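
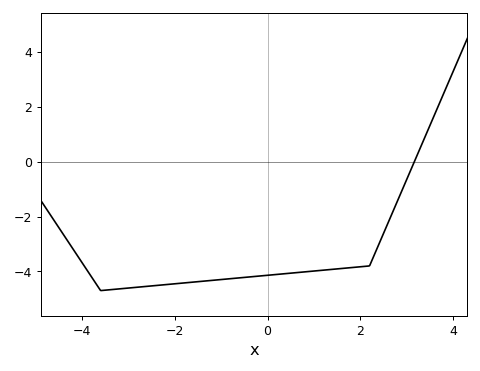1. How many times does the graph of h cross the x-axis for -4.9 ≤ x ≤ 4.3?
1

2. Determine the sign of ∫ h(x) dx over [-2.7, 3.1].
negative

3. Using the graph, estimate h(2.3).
-3.4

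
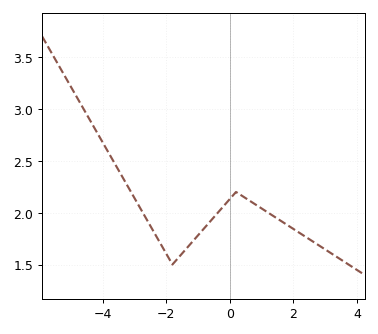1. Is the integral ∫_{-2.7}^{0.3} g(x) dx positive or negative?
positive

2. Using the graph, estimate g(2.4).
1.77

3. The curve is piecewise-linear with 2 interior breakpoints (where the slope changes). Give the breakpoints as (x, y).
(-1.8, 1.5); (0.2, 2.2)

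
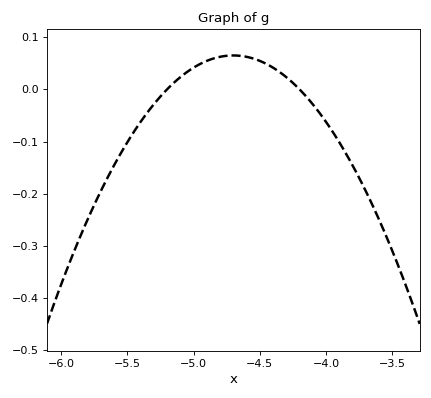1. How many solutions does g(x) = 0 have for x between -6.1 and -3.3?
2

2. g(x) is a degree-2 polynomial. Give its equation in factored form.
y = -0.26(x + 5.2)(x + 4.2)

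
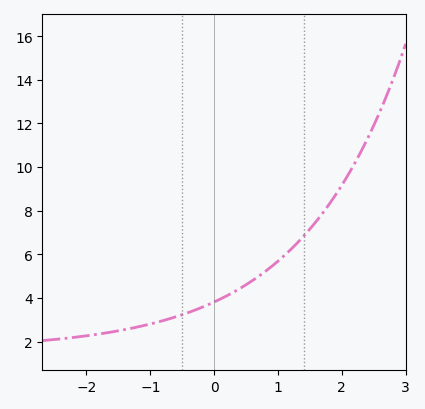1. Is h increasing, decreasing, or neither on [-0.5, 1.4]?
increasing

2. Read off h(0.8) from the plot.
5.22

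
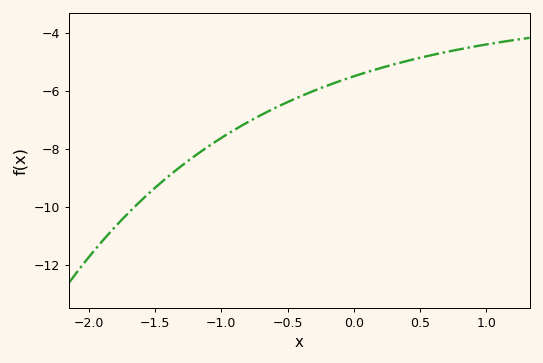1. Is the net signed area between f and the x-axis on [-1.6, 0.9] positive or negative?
negative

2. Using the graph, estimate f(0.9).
-4.47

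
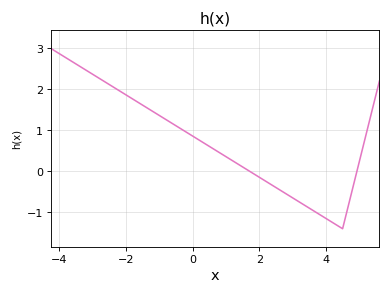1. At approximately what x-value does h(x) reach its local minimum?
4.5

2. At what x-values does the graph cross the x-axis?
1.71, 4.93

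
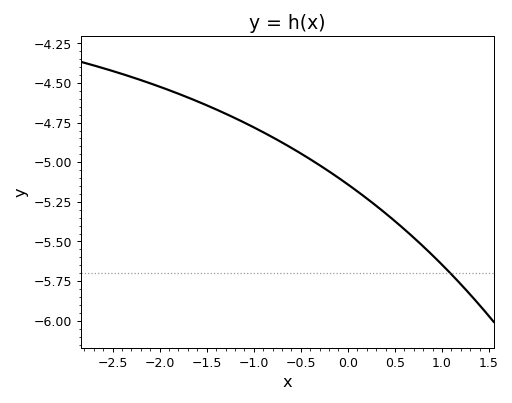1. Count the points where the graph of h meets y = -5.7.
1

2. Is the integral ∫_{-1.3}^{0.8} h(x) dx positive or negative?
negative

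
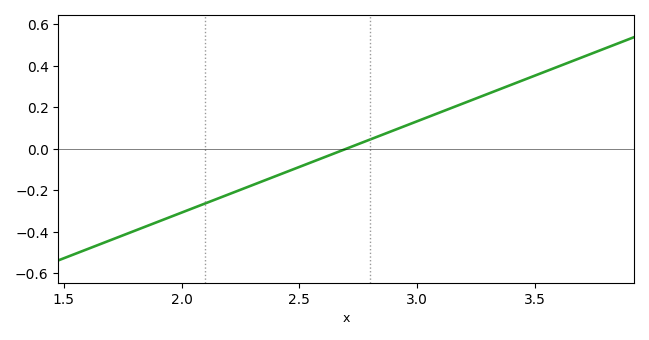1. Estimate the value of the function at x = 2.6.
-0.04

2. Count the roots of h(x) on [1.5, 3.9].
1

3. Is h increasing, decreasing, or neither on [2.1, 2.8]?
increasing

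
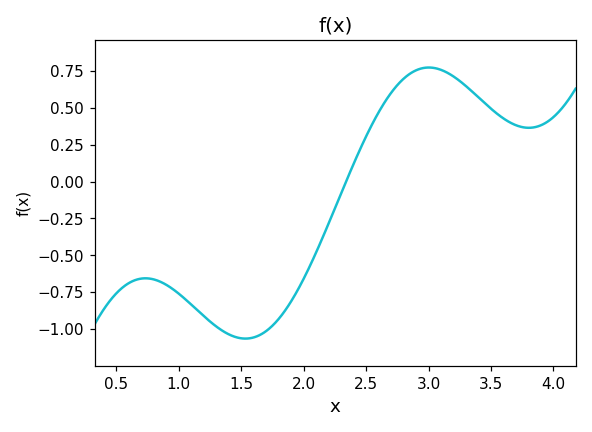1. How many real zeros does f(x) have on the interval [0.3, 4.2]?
1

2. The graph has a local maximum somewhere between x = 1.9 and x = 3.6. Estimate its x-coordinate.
3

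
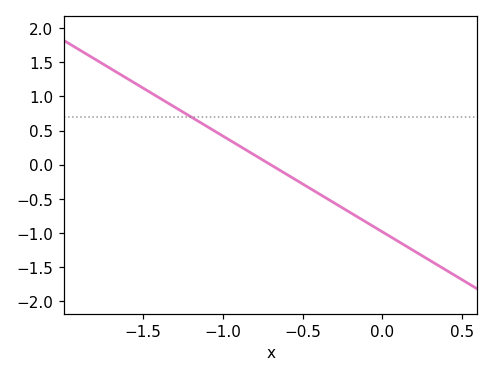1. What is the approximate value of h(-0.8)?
0.14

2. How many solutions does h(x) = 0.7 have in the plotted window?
1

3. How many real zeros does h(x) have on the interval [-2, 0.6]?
1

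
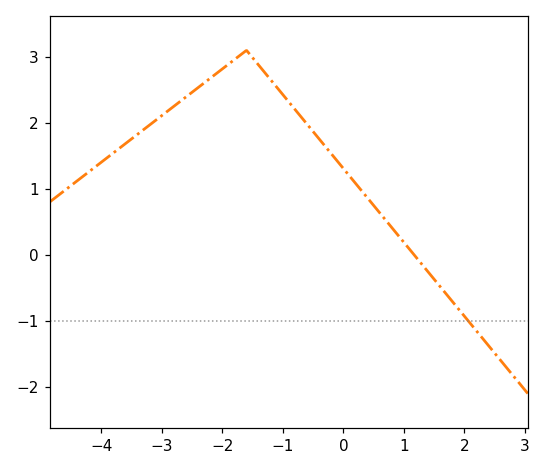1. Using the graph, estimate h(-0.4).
1.8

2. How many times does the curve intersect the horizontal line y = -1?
1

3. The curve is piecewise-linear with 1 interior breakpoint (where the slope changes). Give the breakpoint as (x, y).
(-1.6, 3.1)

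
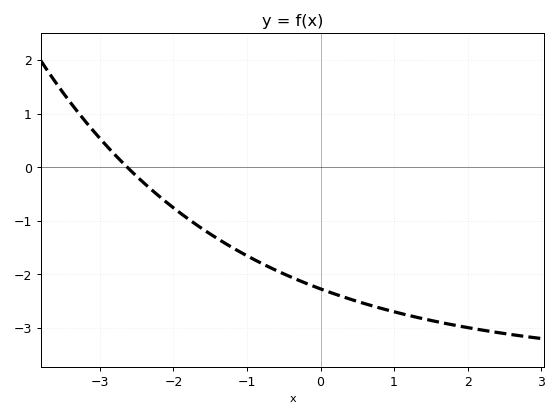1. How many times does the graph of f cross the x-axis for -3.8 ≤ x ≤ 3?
1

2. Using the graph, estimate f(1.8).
-2.94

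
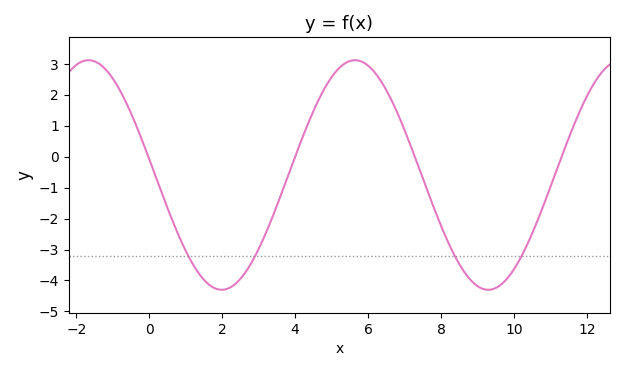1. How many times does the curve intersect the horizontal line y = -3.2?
4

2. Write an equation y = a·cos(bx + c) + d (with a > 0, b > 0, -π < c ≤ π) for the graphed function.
y = 3.71cos(0.86x + 1.4) - 0.59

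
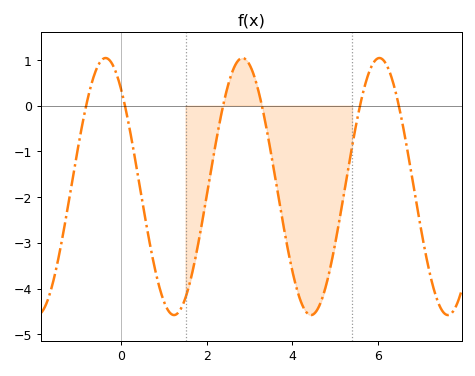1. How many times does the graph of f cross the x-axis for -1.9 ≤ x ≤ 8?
6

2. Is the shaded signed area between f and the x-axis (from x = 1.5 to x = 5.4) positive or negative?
negative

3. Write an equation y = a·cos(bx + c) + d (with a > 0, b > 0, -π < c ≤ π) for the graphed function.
y = 2.81cos(1.96x + 0.73) - 1.77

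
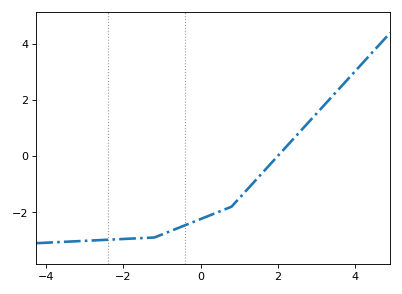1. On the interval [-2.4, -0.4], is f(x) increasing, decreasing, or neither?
increasing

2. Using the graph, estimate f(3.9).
2.88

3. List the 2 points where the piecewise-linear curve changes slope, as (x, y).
(-1.2, -2.9); (0.8, -1.8)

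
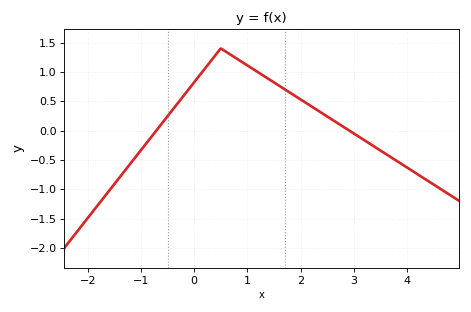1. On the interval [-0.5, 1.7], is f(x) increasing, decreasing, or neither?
neither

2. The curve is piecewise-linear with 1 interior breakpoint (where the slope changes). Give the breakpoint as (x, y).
(0.5, 1.4)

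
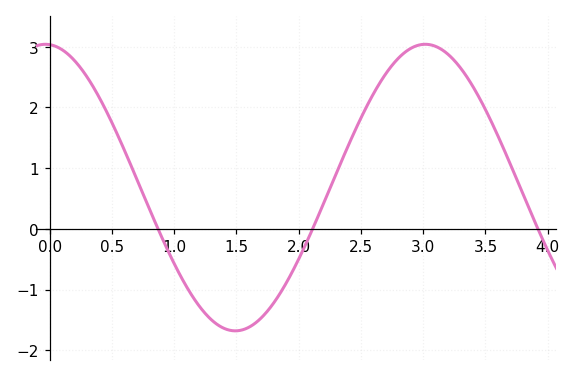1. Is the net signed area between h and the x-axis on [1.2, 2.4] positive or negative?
negative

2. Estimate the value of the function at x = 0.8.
0.3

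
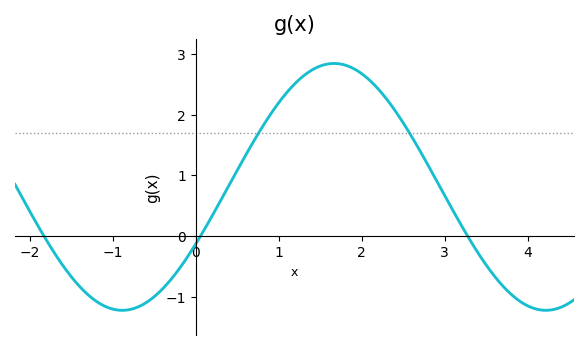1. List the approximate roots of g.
-1.8, 0.1, 3.3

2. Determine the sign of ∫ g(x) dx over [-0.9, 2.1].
positive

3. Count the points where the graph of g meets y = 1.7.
2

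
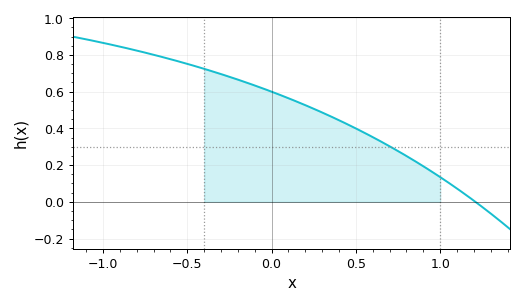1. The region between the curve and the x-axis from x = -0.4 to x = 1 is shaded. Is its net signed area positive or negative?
positive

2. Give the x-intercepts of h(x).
1.21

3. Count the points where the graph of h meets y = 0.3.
1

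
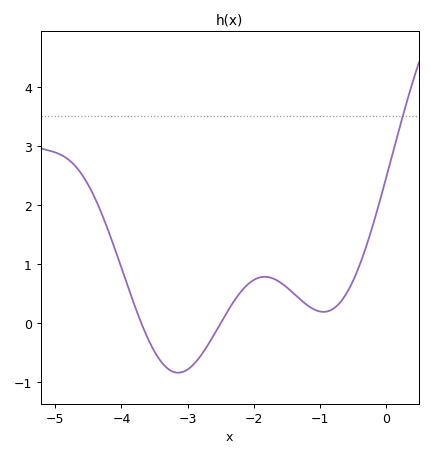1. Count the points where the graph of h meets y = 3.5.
1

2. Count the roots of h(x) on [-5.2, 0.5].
2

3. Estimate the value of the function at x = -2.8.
-0.549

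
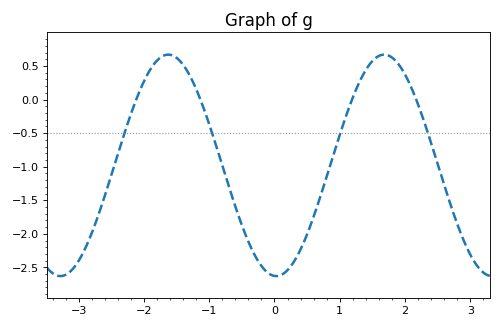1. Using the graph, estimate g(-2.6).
-1.45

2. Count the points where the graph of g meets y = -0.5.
4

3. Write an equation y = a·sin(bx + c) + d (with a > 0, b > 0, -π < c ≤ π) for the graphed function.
y = 1.65sin(1.9x - 1.6) - 0.98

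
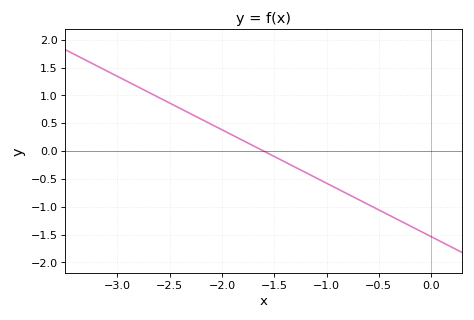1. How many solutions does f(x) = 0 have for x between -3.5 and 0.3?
1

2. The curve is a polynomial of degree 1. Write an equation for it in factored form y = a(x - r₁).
y = -0.96(x + 1.6)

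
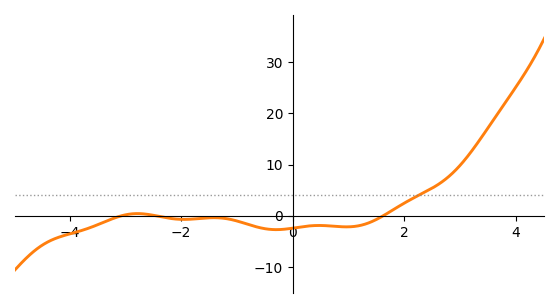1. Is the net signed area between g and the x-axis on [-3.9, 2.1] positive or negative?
negative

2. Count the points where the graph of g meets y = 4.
1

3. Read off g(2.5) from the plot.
5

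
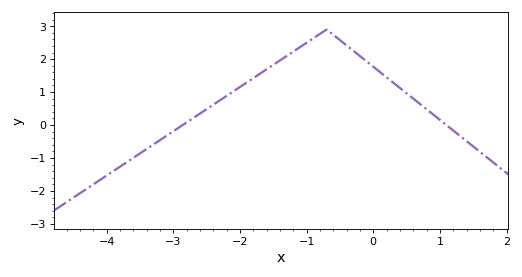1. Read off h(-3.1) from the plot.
-0.3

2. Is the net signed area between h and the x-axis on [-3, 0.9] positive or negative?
positive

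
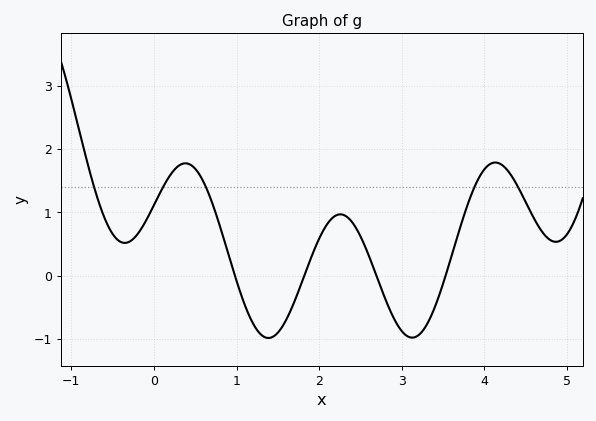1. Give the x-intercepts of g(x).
0.98, 1.82, 2.69, 3.53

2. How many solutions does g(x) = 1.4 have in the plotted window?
5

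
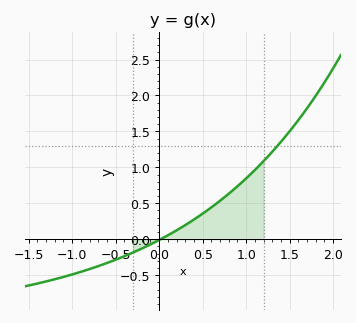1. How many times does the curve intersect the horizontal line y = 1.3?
1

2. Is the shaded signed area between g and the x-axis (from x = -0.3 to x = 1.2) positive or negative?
positive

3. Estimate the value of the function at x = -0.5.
-0.284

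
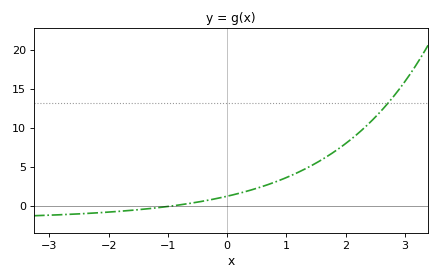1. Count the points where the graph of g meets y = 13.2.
1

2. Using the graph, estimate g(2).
7.97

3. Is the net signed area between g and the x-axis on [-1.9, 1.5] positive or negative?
positive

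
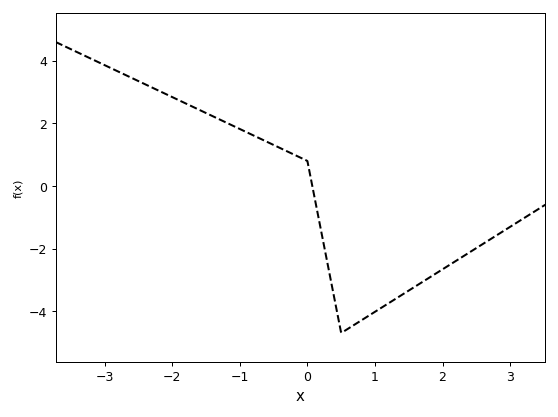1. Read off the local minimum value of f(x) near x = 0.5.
-4.7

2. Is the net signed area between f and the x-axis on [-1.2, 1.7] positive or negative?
negative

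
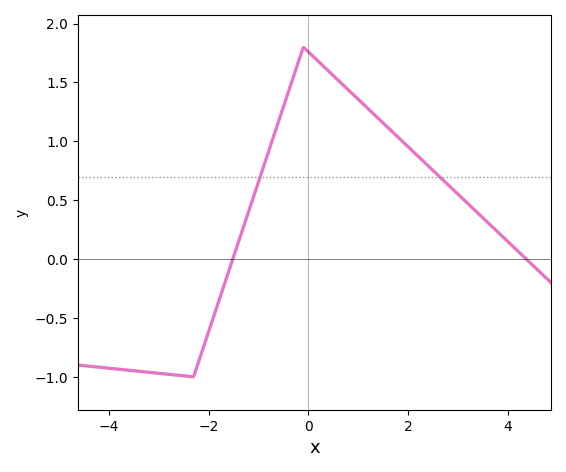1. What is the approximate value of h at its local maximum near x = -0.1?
1.8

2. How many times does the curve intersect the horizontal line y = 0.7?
2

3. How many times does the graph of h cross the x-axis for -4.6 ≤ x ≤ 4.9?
2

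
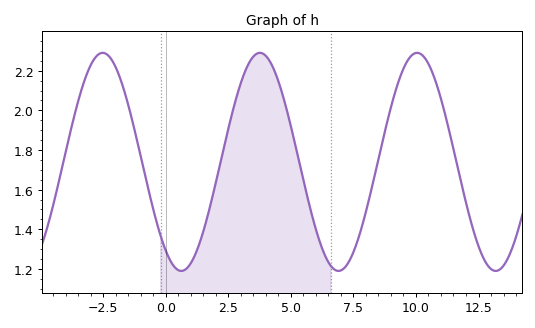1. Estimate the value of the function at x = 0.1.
1.26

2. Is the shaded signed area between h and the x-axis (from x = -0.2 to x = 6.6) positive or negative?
positive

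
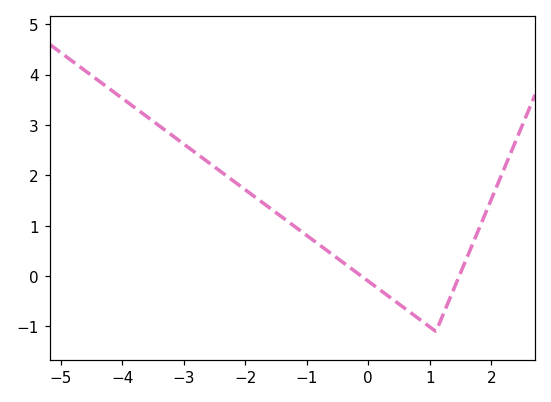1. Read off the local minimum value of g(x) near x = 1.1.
-1.1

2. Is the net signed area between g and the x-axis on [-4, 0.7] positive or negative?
positive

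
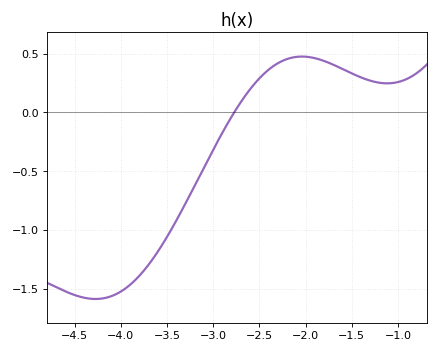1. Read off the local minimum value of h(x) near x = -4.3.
-1.6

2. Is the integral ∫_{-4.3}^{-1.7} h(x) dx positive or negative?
negative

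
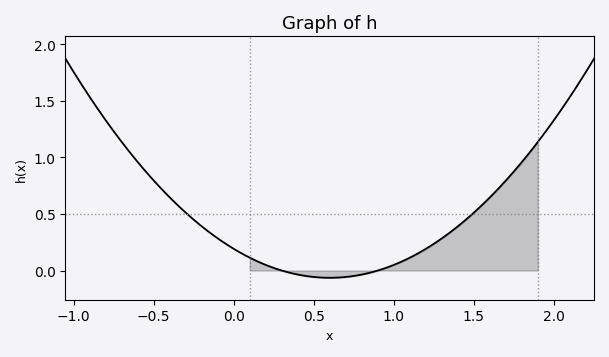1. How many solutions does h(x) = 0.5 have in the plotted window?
2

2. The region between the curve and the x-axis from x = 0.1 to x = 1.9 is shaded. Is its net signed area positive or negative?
positive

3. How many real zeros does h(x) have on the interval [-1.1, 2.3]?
2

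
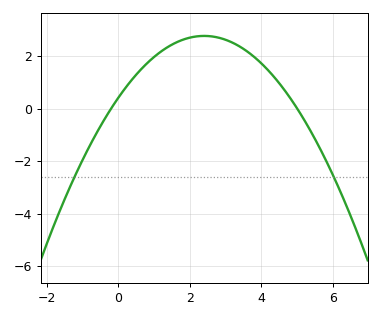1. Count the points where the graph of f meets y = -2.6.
2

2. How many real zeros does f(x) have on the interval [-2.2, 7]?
2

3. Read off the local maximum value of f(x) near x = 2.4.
2.77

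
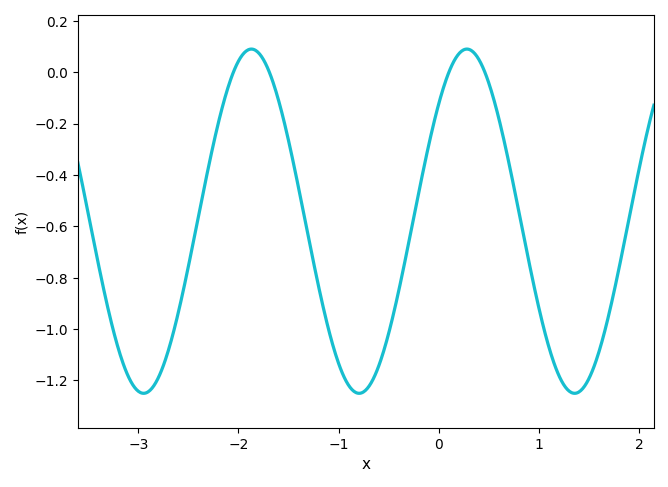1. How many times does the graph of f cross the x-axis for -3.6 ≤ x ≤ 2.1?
4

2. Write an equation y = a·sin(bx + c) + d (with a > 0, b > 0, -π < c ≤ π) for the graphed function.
y = 0.67sin(2.92x + 0.75) - 0.58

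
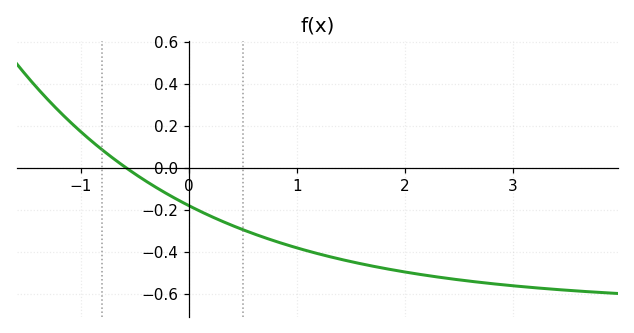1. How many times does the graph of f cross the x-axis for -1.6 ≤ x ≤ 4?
1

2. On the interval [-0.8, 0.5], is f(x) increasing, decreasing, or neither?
decreasing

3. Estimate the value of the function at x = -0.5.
-0.02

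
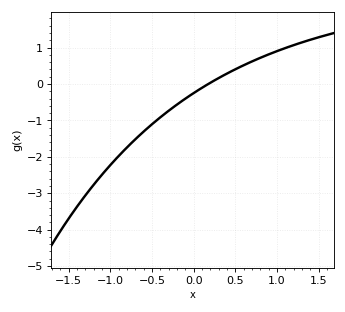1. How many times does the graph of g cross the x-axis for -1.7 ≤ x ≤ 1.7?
1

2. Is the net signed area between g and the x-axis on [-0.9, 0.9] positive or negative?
negative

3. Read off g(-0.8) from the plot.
-1.74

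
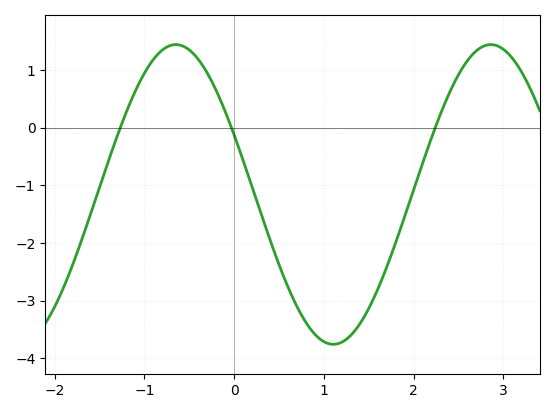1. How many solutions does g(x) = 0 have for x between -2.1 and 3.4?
3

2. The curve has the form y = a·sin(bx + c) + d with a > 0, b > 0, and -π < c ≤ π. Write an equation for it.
y = 2.6sin(1.8x + 2.7) - 1.16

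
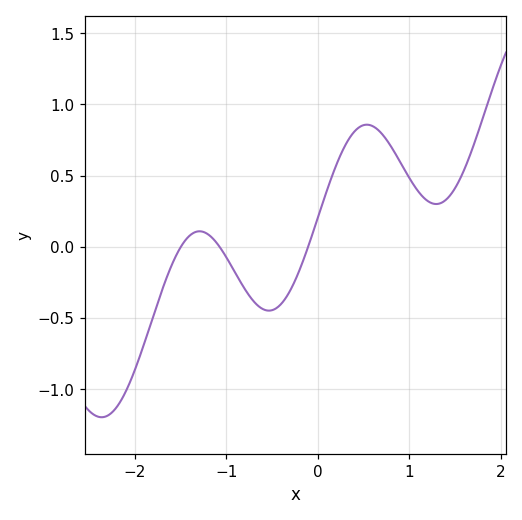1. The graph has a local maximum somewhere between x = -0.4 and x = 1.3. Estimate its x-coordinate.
0.5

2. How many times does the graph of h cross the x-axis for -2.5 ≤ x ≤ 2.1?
3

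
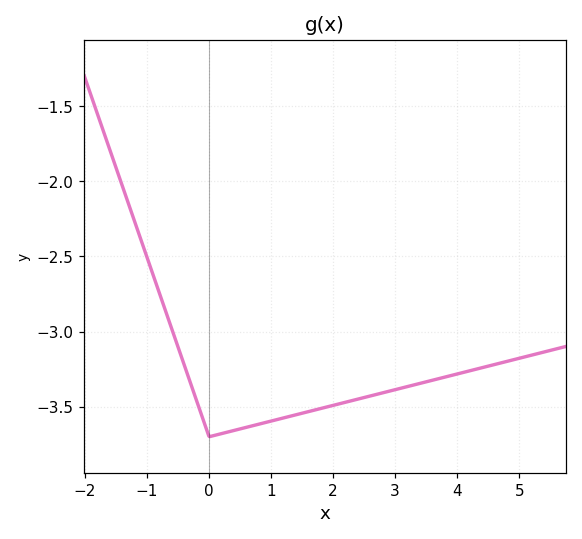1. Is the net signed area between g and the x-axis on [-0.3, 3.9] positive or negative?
negative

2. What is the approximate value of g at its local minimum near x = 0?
-3.7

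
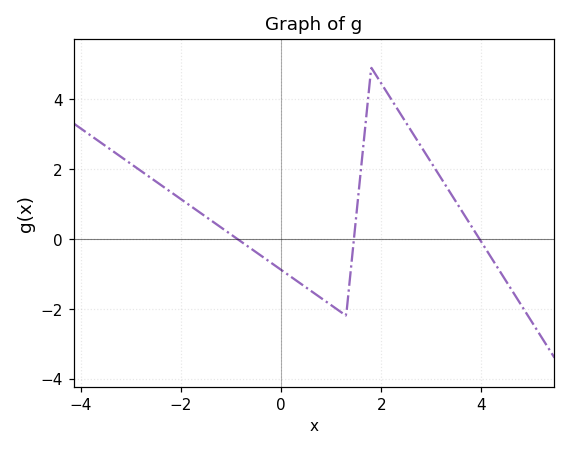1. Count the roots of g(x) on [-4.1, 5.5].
3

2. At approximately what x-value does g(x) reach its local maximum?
1.8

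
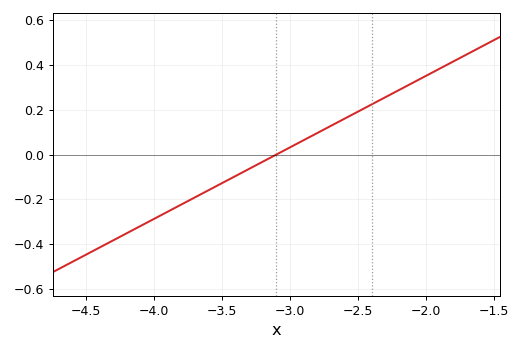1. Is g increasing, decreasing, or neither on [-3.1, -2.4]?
increasing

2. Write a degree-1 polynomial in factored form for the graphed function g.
y = 0.32(x + 3.1)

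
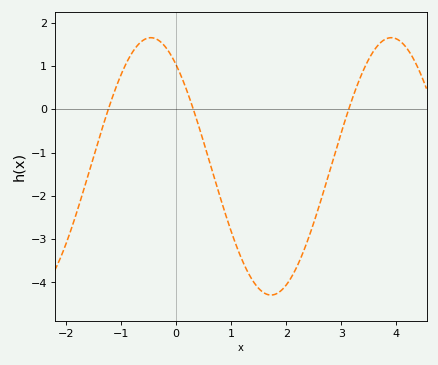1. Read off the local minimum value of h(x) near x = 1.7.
-4.29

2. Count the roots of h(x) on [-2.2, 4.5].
3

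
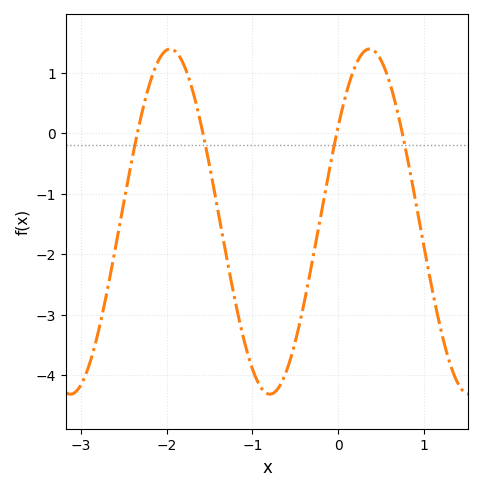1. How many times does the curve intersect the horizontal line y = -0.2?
4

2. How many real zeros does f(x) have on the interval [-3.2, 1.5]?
4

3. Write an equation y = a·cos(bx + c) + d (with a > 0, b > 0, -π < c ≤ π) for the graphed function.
y = 2.85cos(2.7x - 0.99) - 1.46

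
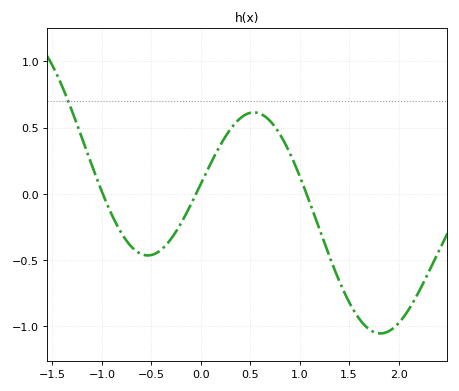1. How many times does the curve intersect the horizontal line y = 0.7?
1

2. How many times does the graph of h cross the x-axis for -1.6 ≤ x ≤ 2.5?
3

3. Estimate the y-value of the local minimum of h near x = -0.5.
-0.45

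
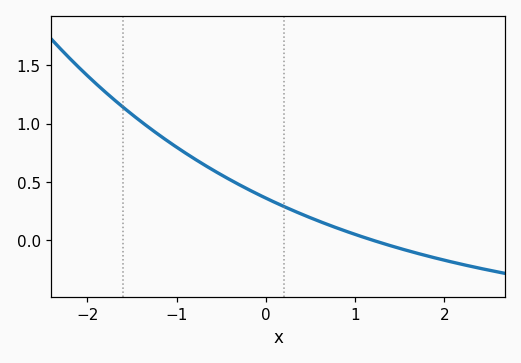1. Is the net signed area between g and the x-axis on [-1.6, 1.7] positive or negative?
positive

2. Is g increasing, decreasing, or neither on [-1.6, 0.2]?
decreasing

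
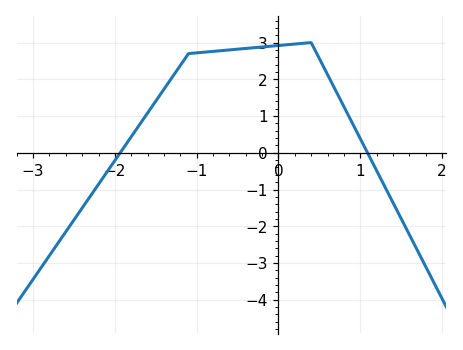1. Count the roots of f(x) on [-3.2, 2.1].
2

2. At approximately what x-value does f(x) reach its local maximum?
0.4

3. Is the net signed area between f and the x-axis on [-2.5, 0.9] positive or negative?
positive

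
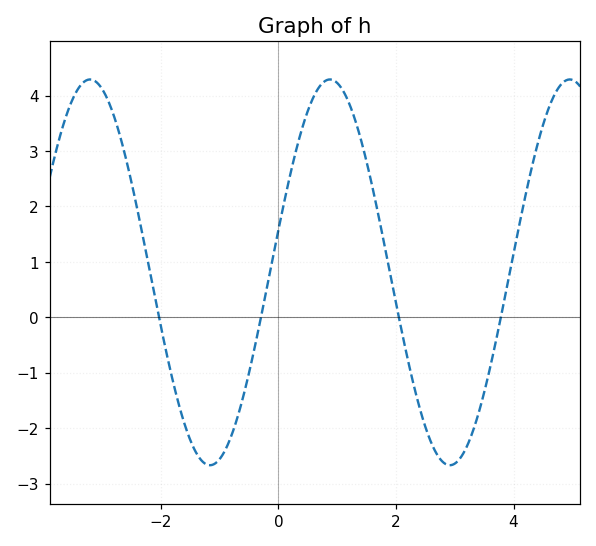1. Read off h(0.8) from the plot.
4.3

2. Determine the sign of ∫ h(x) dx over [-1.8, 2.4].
positive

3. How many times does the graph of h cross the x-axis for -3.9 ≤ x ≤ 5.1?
4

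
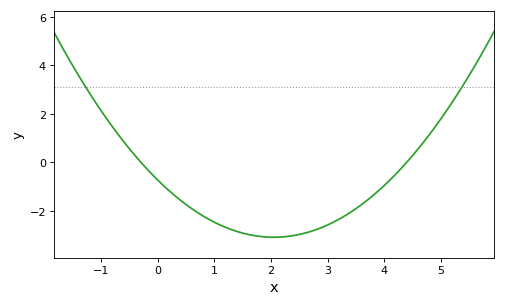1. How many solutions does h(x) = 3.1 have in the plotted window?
2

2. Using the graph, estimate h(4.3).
-0.258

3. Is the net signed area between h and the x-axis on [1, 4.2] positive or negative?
negative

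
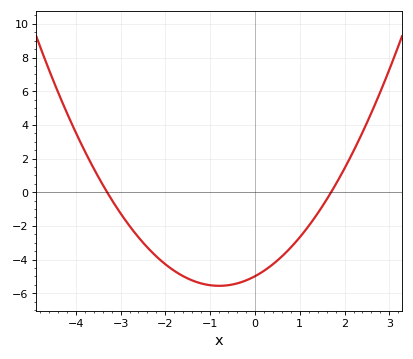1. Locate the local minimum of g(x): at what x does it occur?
-0.8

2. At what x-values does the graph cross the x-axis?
-3.3, 1.7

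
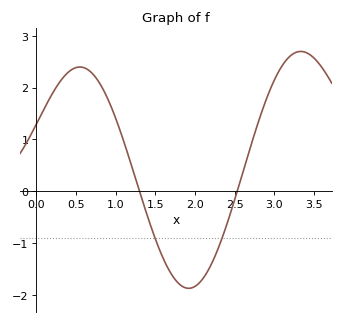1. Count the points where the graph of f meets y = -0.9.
2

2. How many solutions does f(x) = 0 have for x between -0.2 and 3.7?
2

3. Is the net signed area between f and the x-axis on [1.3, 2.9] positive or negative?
negative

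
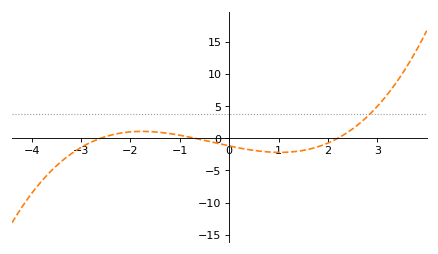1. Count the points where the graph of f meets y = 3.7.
1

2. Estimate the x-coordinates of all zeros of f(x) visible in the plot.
-2.6, -0.8, 2.2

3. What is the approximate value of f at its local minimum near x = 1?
-2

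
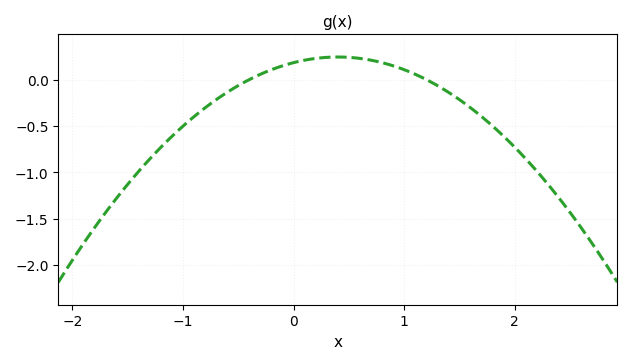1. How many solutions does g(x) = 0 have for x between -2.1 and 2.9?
2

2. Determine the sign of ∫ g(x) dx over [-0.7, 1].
positive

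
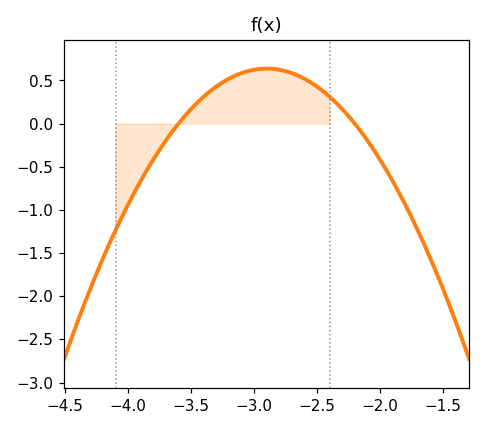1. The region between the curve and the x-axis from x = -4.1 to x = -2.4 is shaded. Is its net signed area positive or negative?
positive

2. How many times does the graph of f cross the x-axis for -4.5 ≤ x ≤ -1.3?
2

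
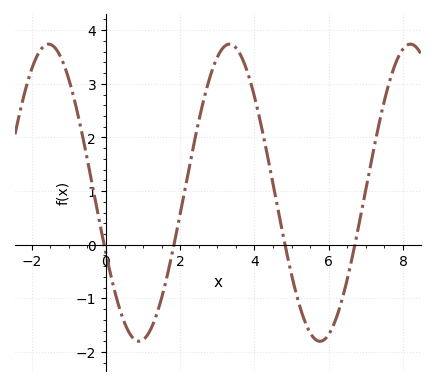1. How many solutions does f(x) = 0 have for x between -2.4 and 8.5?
4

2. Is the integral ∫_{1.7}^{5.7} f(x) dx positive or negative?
positive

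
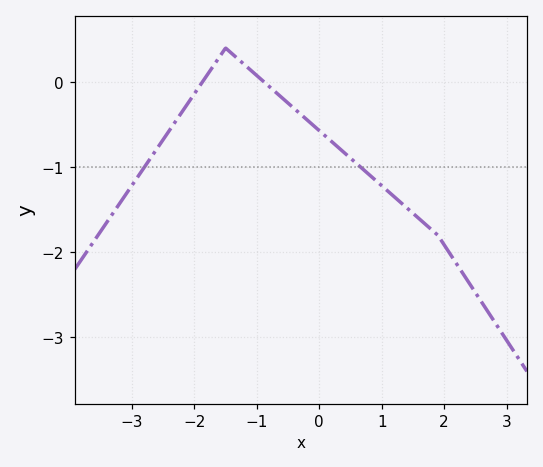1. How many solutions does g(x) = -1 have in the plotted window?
2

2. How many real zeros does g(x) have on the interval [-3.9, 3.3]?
2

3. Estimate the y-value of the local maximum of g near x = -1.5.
0.4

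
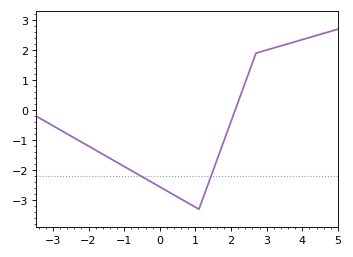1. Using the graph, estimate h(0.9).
-3.2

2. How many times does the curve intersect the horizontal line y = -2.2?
2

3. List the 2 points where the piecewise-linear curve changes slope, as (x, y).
(1.1, -3.3); (2.7, 1.9)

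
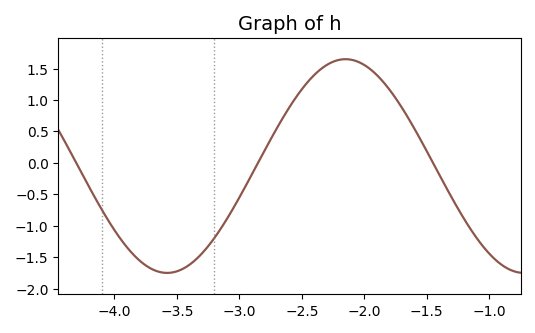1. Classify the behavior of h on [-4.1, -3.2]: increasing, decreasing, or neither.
neither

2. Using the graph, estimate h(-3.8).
-1.55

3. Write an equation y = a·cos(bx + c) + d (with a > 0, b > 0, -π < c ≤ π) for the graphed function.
y = 1.7cos(2.2x - 1.6) - 0.05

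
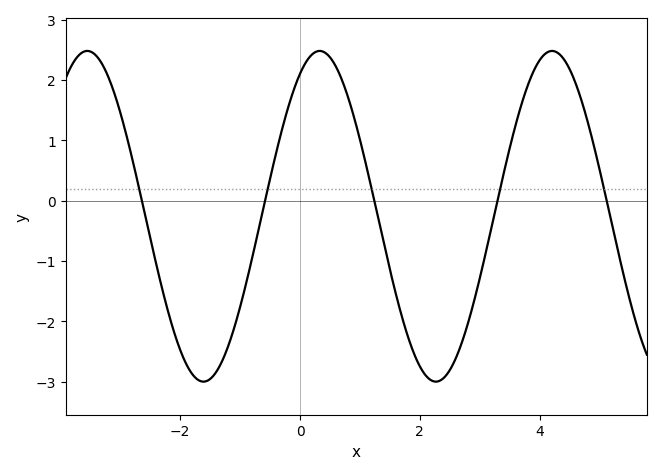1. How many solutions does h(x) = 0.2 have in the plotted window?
5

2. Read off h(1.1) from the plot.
0.603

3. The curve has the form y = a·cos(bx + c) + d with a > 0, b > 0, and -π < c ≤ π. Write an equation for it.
y = 2.74cos(1.62x - 0.532) - 0.26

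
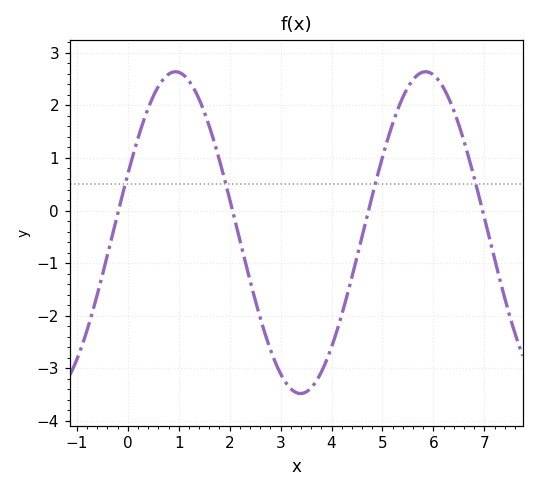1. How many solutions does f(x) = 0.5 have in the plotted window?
4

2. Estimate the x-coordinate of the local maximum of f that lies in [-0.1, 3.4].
0.938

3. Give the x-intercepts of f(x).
-0.183, 2.06, 4.73, 6.97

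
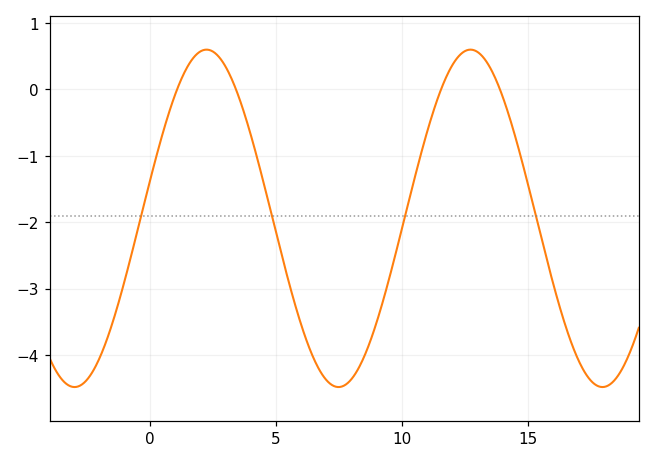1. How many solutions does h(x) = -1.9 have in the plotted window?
4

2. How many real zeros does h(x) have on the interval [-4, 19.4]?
4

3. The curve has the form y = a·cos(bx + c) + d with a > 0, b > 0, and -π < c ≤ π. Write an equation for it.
y = 2.54cos(0.6x - 1.4) - 1.94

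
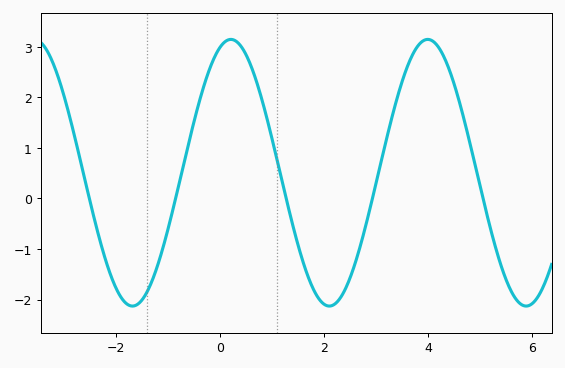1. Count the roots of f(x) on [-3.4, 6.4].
5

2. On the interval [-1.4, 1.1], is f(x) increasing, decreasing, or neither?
neither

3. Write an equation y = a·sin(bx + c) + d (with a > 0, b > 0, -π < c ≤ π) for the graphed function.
y = 2.64sin(1.7x + 1.2) + 0.51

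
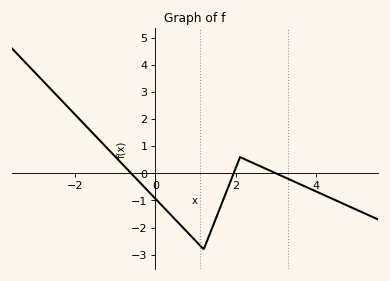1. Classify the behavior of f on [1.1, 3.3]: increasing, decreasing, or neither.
neither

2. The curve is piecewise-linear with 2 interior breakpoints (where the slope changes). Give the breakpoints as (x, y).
(1.2, -2.8); (2.1, 0.6)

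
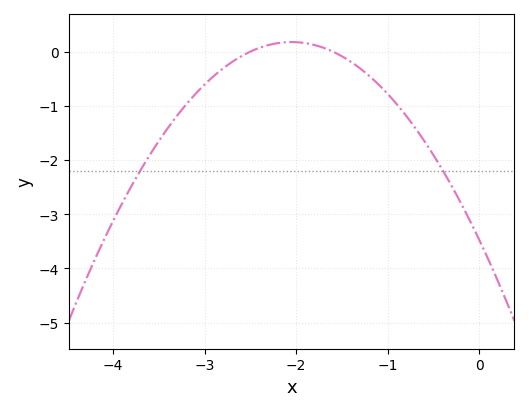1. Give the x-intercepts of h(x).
-2.5, -1.6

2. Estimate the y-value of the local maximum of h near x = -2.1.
0.2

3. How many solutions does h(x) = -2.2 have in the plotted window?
2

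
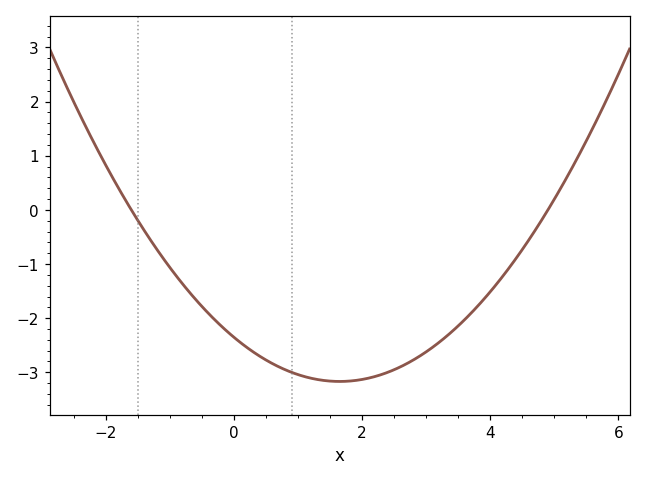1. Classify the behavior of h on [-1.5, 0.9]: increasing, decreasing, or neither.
decreasing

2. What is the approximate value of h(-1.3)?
-0.558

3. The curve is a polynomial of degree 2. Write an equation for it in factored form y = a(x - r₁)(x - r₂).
y = 0.3(x + 1.6)(x - 4.9)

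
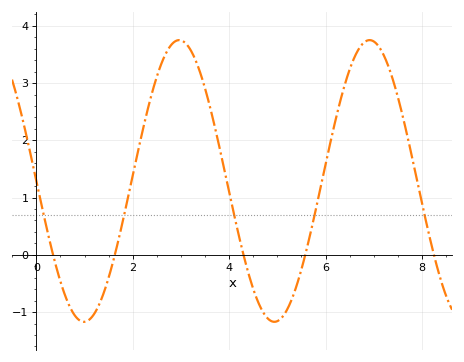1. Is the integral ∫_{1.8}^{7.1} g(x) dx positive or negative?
positive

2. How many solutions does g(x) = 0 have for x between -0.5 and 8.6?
5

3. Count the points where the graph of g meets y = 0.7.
5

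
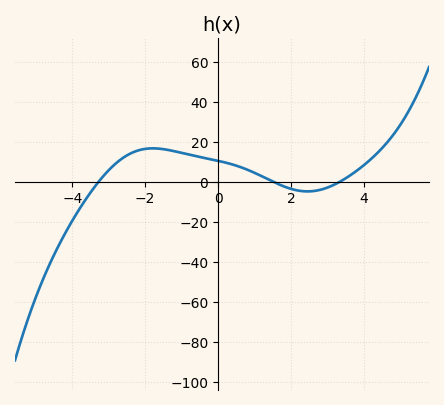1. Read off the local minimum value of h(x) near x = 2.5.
-4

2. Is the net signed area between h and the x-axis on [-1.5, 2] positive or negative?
positive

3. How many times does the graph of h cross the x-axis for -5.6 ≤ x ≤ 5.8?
3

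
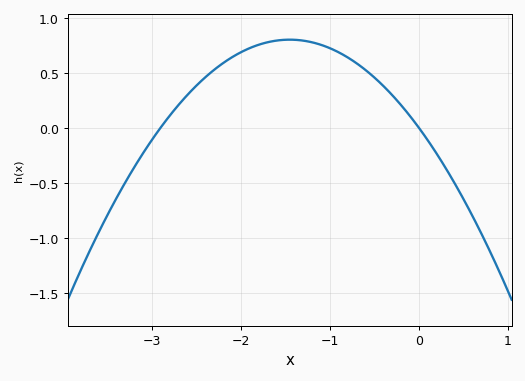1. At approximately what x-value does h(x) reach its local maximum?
-1.45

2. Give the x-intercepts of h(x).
-2.9, 0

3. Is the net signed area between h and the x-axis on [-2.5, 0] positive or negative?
positive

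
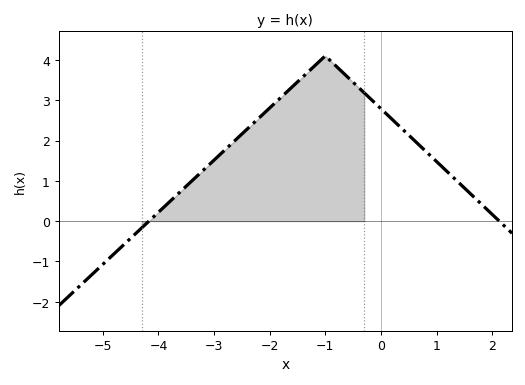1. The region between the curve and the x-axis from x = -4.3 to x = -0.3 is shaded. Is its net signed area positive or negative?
positive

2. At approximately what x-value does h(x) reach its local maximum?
-1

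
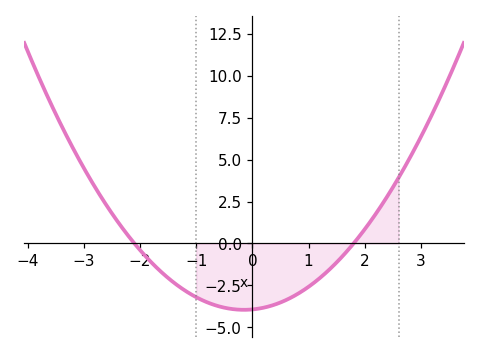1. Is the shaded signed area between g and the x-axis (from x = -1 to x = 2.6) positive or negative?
negative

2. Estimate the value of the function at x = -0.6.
-3.74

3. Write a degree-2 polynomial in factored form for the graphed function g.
y = 1.04(x + 2.1)(x - 1.8)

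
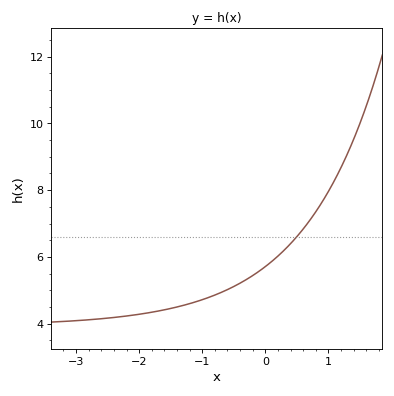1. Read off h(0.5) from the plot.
6.61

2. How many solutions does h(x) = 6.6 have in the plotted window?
1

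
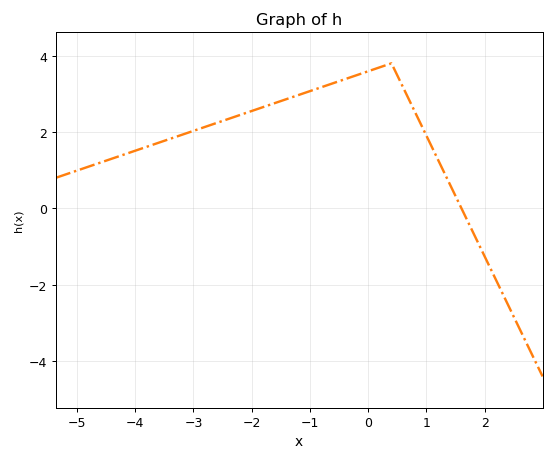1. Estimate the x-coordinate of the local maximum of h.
0.398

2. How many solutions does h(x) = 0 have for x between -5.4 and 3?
1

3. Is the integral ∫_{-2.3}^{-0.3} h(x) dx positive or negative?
positive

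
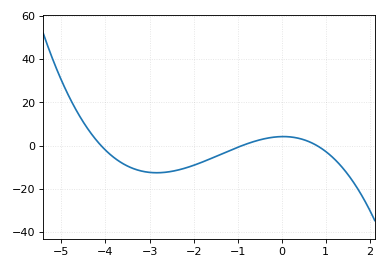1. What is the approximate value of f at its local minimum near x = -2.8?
-12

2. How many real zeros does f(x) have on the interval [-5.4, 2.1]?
3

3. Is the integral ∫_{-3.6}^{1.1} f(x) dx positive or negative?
negative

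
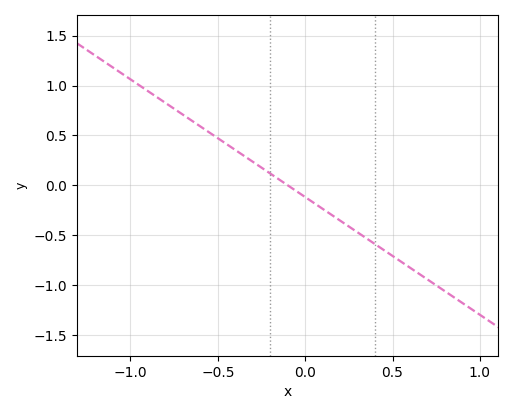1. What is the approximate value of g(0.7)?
-0.95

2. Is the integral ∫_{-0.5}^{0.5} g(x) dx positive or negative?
negative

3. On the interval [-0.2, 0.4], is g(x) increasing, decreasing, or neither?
decreasing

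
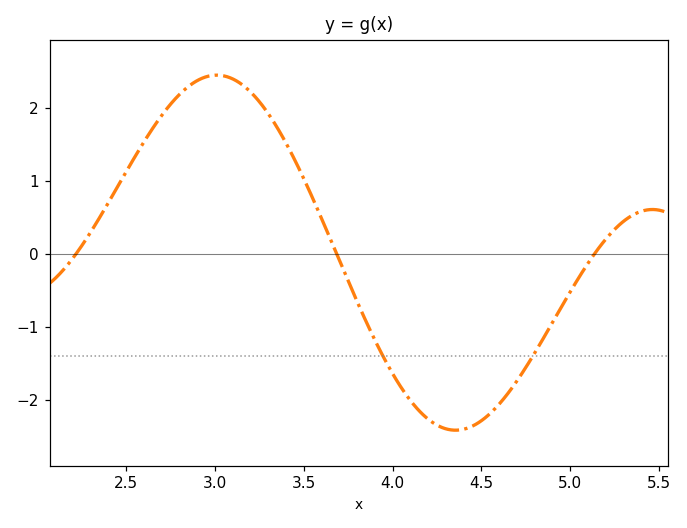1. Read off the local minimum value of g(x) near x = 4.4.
-2.4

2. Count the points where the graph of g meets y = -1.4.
2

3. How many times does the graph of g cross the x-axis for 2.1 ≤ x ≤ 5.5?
3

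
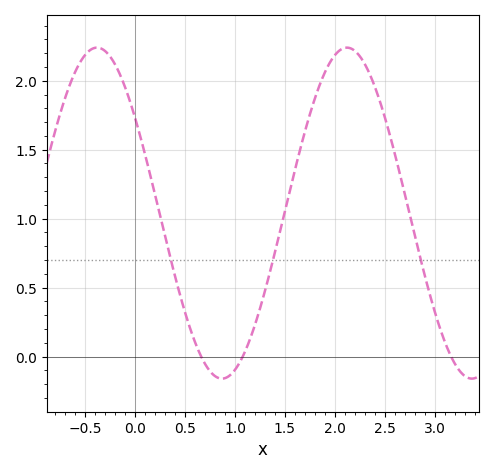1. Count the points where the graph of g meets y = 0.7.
3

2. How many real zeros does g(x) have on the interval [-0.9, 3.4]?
3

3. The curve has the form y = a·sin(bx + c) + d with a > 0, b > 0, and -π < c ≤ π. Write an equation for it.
y = 1.2sin(2.51x + 2.53) + 1.04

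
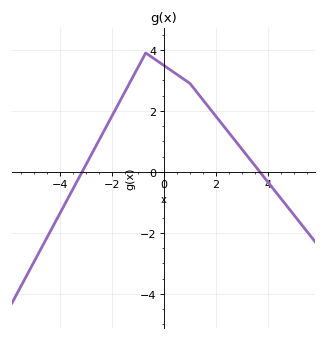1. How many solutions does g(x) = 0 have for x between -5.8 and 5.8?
2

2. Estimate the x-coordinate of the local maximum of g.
-0.6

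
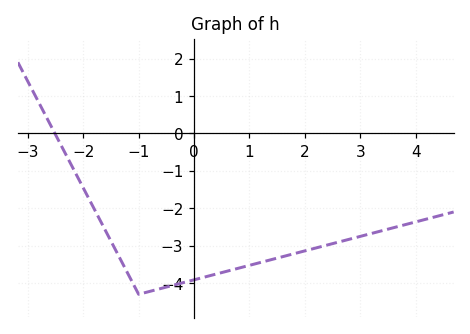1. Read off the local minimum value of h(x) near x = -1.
-4.3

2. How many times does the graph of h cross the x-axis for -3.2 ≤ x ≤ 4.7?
1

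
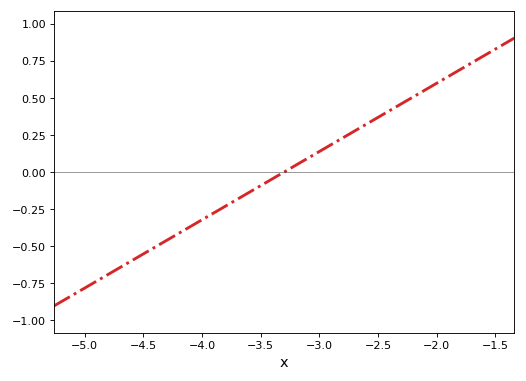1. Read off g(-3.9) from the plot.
-0.276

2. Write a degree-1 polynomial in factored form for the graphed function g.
y = 0.46(x + 3.3)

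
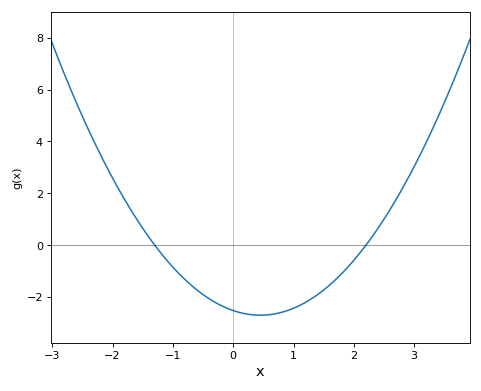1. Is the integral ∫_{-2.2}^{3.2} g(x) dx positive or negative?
negative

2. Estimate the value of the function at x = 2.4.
0.651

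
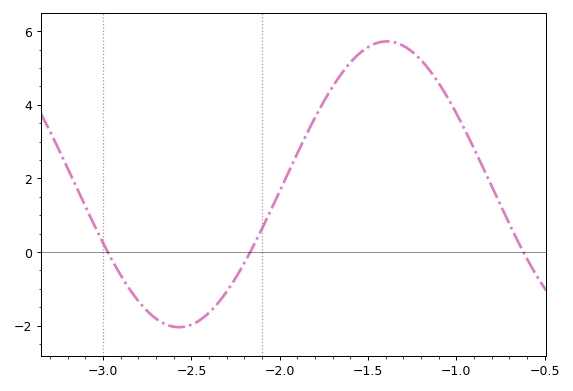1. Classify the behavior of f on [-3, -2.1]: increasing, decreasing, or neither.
neither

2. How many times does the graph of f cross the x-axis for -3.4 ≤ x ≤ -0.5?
3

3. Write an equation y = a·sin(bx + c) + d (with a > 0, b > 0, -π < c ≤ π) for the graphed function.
y = 3.88sin(2.7x - 0.99) + 1.84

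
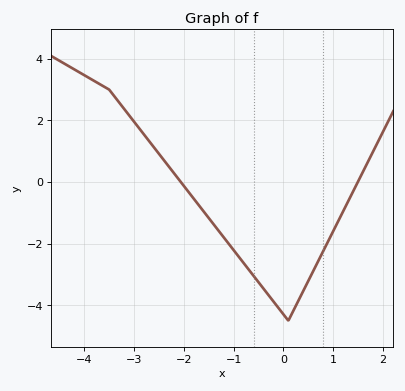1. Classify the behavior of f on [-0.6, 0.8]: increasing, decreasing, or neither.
neither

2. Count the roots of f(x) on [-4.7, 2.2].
2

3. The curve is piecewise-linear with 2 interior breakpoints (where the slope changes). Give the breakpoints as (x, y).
(-3.5, 3); (0.1, -4.5)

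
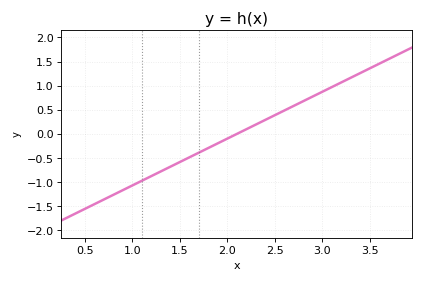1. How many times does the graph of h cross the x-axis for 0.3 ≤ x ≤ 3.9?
1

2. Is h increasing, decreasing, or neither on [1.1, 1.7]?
increasing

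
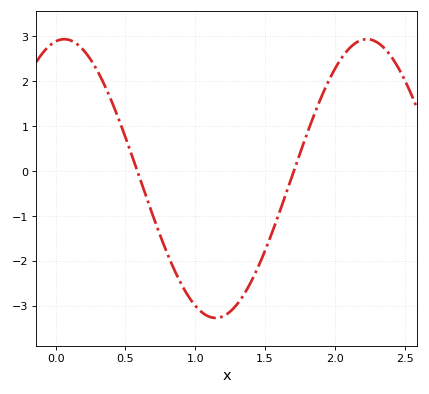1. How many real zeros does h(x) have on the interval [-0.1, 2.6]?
2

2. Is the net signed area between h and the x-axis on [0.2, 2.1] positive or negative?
negative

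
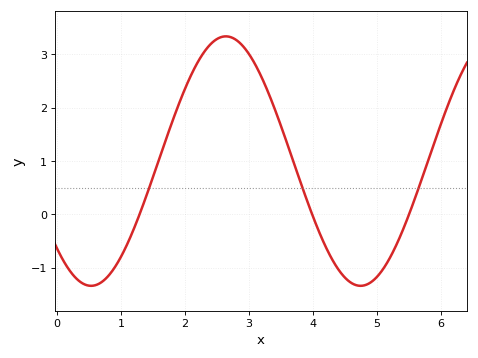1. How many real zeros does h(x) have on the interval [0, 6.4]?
3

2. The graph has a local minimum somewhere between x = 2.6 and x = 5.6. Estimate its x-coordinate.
4.7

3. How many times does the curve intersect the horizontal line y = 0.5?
3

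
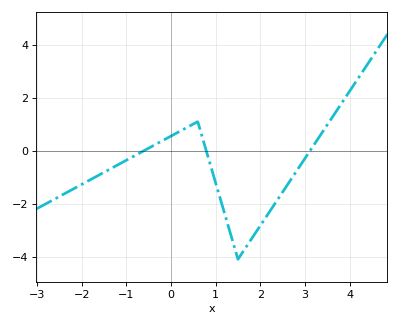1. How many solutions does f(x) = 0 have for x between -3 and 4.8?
3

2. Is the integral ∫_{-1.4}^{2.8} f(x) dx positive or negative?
negative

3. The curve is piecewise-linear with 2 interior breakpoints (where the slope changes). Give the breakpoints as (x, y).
(0.6, 1.1); (1.5, -4.1)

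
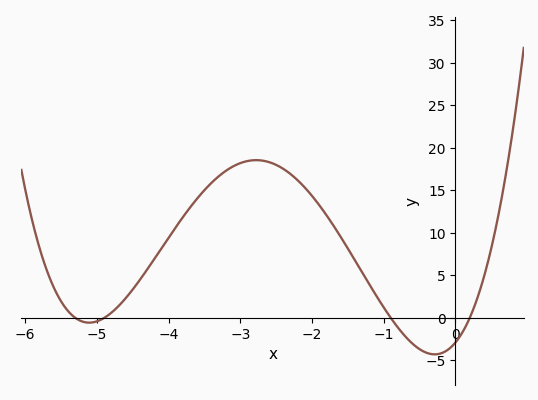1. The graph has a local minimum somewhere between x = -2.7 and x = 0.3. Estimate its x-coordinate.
-0.3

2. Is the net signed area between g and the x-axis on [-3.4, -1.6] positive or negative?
positive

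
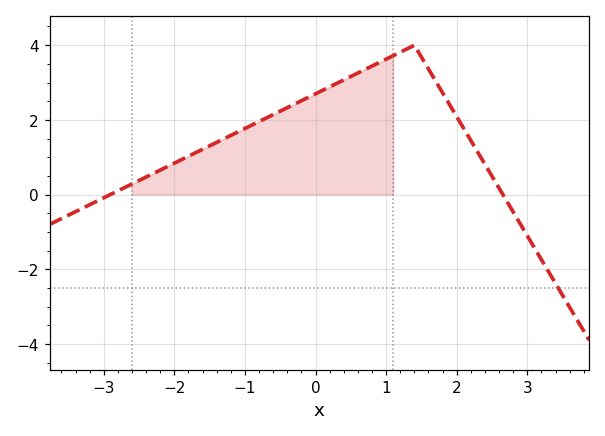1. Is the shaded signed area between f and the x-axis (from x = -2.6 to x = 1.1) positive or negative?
positive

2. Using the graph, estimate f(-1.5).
1.4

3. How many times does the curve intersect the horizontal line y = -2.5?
1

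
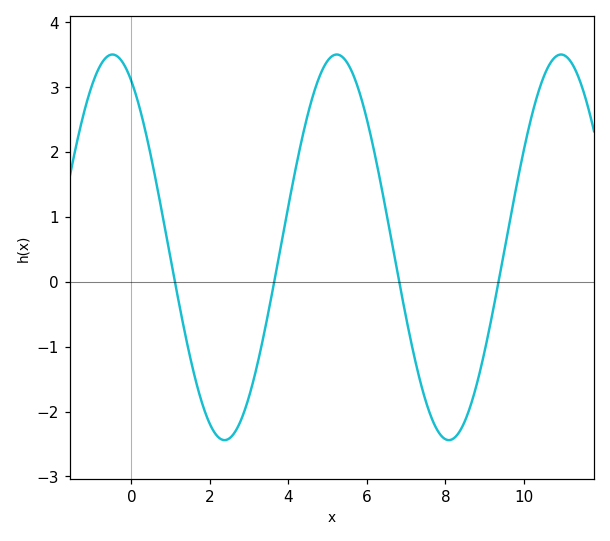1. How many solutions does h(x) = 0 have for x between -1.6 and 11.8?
4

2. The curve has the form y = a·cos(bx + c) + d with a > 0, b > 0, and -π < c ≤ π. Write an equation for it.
y = 2.97cos(1.1x + 0.53) + 0.53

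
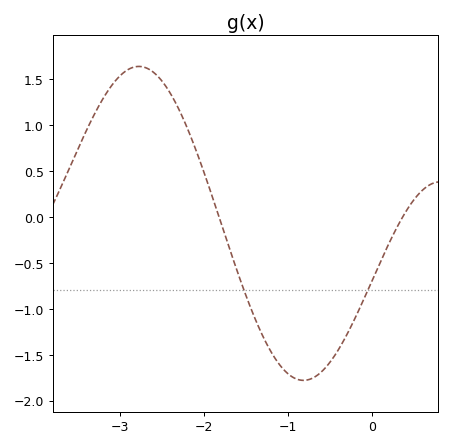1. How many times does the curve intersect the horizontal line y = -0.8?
2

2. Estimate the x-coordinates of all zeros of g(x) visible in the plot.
-1.8, 0.4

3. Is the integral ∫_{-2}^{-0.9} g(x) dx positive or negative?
negative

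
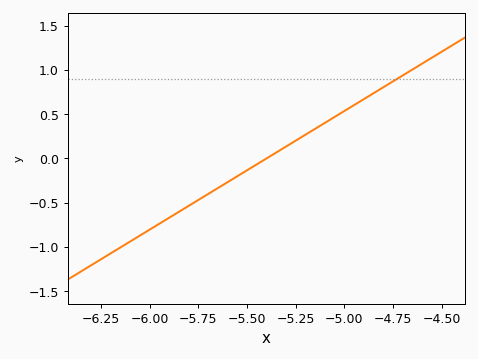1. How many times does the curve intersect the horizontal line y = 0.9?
1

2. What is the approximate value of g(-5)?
0.536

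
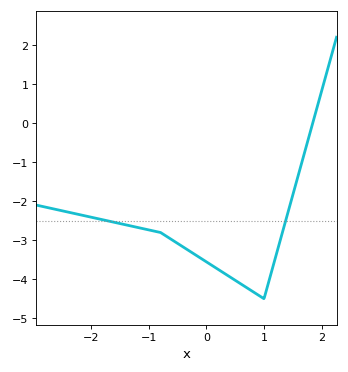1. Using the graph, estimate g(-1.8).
-2.48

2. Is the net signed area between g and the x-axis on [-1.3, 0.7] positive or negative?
negative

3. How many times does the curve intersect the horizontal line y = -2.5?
2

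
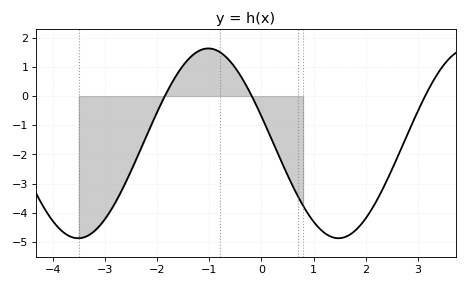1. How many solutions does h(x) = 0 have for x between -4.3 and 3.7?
3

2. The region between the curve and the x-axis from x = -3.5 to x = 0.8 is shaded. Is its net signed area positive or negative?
negative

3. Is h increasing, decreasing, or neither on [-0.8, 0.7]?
decreasing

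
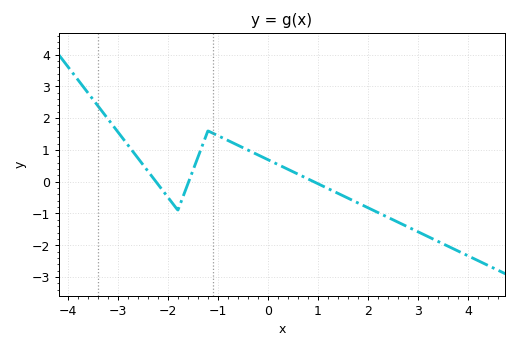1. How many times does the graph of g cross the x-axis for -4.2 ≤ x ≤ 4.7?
3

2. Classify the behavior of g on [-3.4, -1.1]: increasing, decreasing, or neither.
neither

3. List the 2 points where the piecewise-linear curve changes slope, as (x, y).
(-1.8, -0.9); (-1.2, 1.6)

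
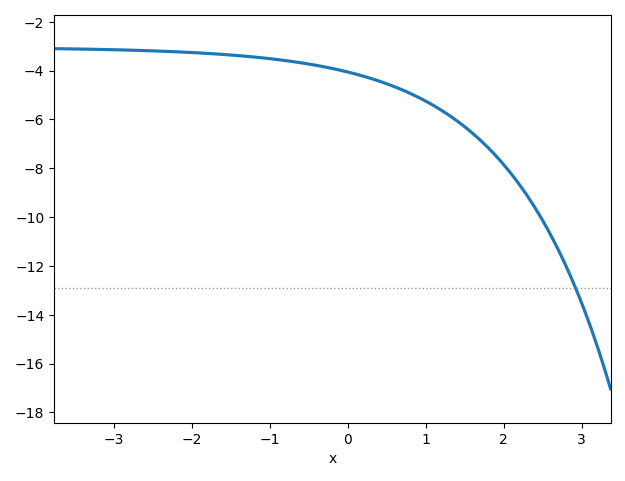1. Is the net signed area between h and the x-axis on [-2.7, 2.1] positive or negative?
negative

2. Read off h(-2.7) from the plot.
-3.2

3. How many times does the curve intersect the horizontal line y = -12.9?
1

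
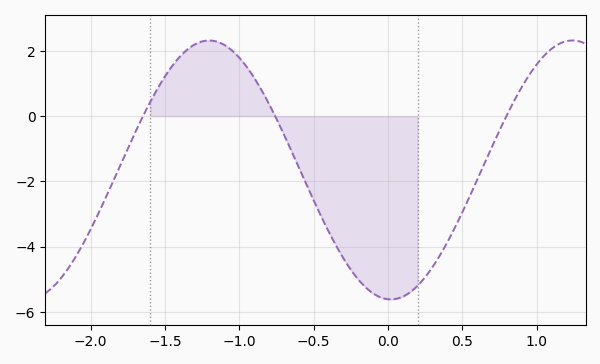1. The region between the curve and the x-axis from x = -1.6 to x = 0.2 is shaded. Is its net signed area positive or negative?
negative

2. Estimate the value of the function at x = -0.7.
-0.6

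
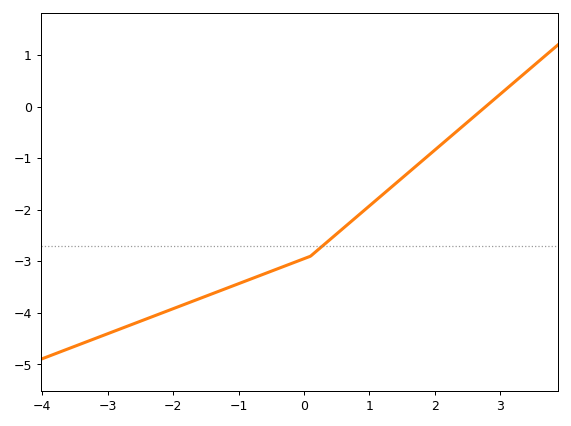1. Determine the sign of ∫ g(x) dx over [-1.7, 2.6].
negative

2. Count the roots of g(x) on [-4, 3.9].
1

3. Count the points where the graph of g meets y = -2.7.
1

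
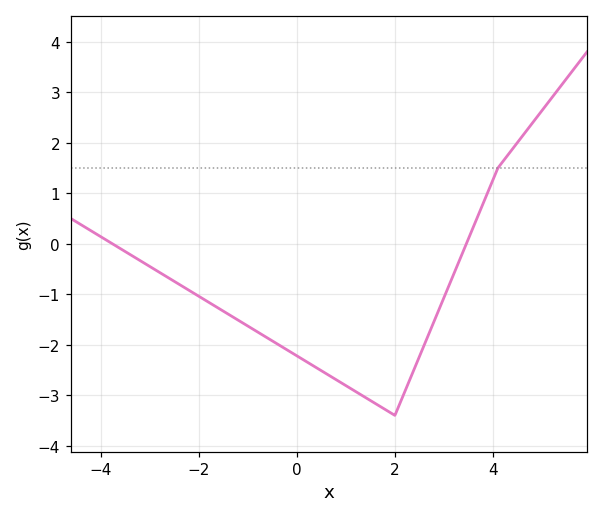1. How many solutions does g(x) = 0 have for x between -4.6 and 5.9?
2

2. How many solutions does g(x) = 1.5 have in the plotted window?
1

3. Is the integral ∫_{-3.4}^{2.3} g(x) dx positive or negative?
negative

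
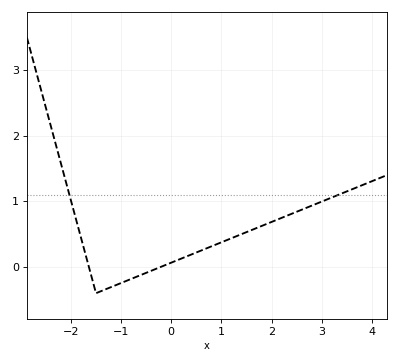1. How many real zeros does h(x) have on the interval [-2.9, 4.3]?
2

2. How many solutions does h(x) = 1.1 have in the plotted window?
2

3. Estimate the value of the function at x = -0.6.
-0.1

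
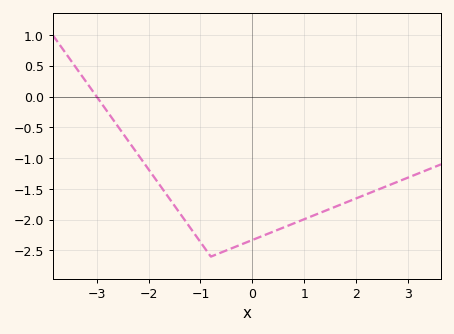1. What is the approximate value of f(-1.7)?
-1.54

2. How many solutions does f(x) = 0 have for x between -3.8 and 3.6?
1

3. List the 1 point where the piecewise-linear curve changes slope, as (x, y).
(-0.8, -2.6)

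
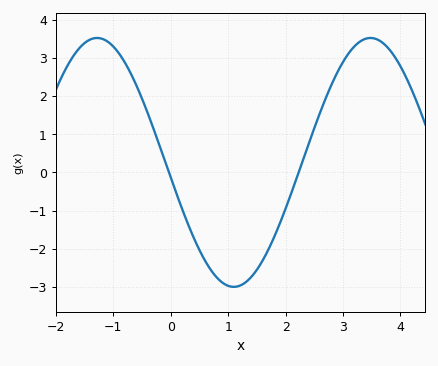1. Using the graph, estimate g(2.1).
-0.5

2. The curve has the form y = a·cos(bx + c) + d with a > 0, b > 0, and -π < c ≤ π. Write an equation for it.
y = 3.26cos(1.3x + 1.7) + 0.26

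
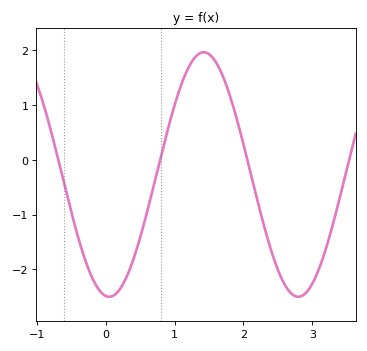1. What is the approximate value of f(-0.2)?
-2.14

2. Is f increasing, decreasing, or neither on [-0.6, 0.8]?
neither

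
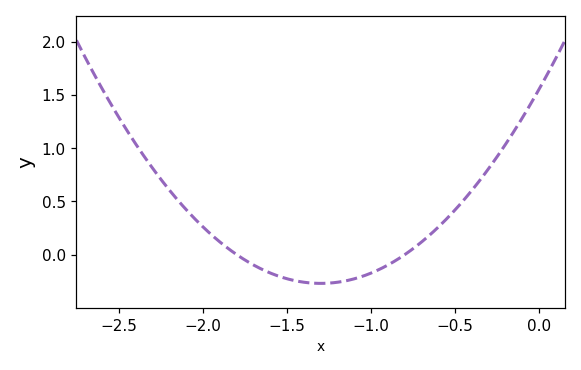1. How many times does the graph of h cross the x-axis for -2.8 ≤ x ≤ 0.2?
2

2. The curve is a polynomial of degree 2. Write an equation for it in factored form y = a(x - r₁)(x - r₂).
y = 1.08(x + 1.8)(x + 0.8)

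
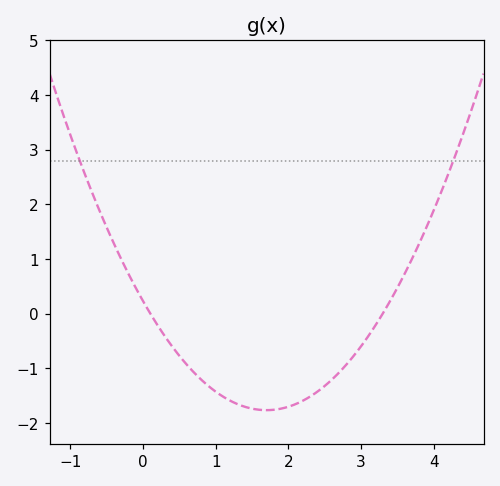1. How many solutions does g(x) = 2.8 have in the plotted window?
2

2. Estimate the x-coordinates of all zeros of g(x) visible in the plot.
0.1, 3.3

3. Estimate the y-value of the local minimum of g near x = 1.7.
-1.77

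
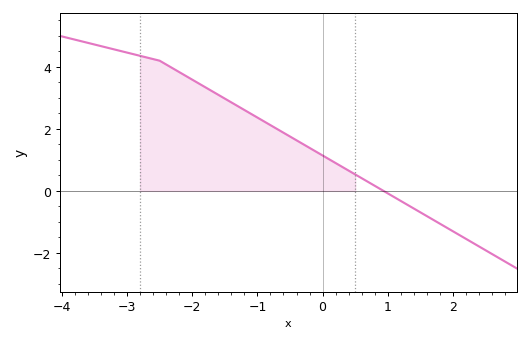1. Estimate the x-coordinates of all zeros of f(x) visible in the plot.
0.9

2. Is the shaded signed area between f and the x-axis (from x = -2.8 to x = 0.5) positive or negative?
positive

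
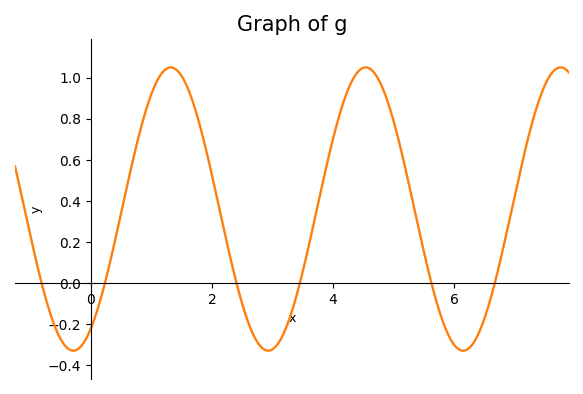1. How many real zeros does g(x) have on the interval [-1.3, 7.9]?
6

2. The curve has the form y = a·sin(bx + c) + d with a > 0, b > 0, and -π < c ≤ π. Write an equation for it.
y = 0.69sin(1.95x - 1) + 0.36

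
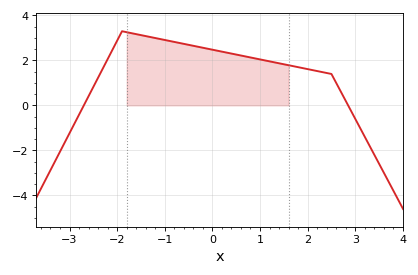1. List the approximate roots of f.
-2.8, 2.8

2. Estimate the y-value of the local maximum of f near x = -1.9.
3.2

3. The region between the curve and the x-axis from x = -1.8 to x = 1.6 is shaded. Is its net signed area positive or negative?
positive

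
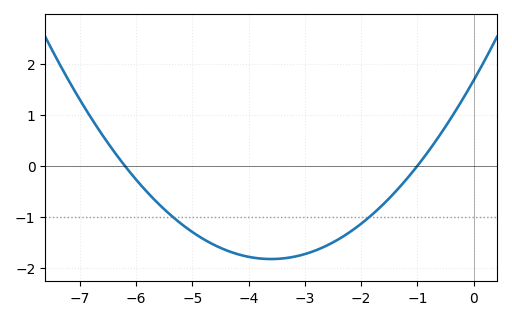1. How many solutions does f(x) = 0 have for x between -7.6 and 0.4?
2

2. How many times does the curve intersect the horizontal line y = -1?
2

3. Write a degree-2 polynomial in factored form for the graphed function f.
y = 0.27(x + 6.2)(x + 1)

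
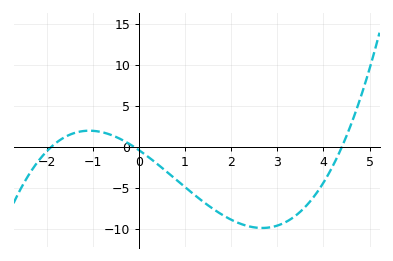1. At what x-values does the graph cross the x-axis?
-2, 0, 4.4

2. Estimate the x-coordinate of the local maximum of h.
-1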